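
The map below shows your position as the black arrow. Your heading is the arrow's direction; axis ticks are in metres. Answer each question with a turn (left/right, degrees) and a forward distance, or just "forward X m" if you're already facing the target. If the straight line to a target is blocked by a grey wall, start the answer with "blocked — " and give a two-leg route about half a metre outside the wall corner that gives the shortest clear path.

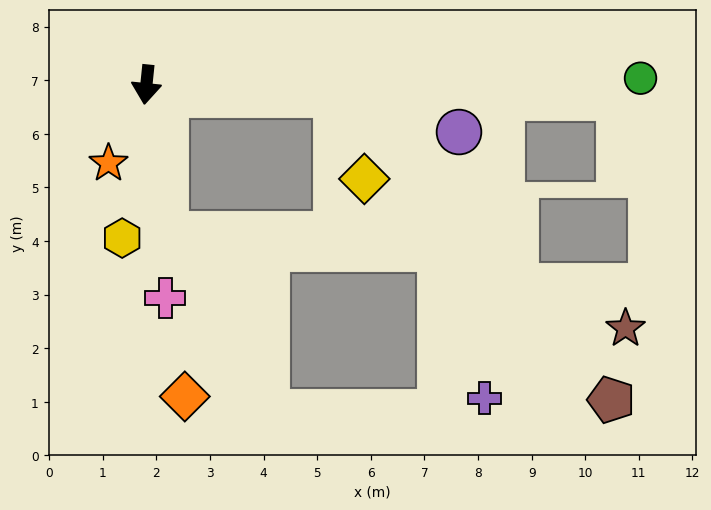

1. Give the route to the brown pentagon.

blocked — turn left 93°, forward 3.5 m, then turn right 45°, forward 7.7 m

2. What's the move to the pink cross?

turn left 11°, forward 4.0 m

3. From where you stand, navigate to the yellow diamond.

blocked — turn left 93°, forward 3.5 m, then turn right 68°, forward 1.7 m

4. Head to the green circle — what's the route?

turn left 97°, forward 9.2 m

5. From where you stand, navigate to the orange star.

turn right 20°, forward 1.6 m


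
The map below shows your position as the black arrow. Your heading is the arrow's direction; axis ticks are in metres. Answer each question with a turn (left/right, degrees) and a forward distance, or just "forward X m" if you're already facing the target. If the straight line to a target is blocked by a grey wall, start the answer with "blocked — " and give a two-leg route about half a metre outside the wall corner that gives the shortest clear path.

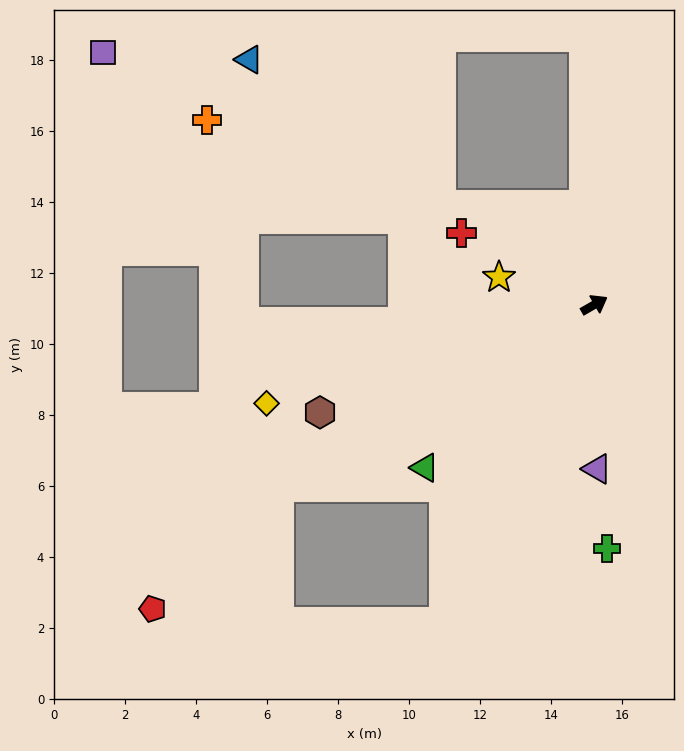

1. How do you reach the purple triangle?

turn right 119°, forward 4.6 m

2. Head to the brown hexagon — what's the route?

turn left 172°, forward 8.3 m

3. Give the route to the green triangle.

turn right 166°, forward 6.6 m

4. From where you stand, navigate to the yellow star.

turn left 134°, forward 2.8 m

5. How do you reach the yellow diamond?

turn left 167°, forward 9.6 m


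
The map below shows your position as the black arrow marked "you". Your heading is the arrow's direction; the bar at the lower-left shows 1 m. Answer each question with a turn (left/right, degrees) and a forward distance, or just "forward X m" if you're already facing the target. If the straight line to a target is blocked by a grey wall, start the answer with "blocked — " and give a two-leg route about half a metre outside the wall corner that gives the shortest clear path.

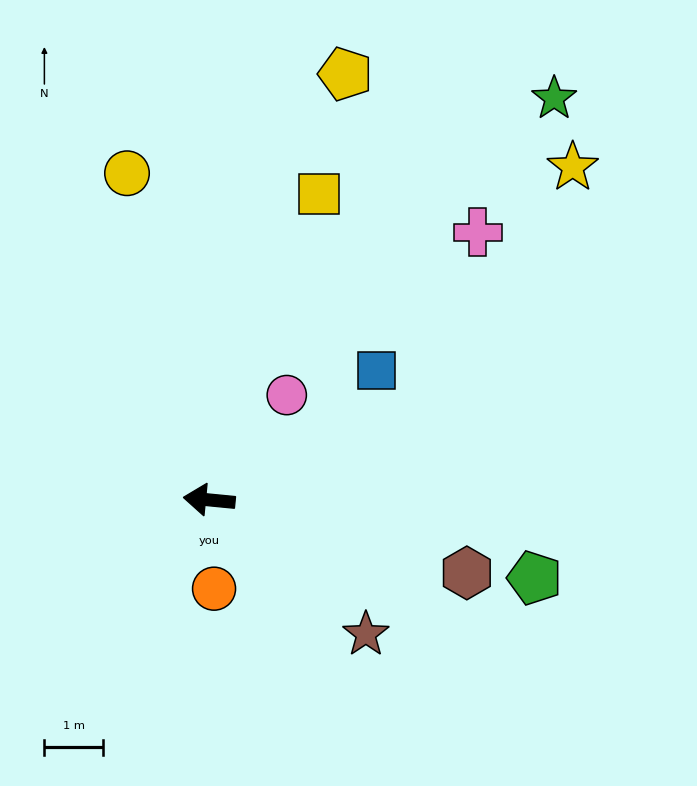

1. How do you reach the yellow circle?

turn right 70°, forward 5.7 m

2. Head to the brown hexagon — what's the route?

turn left 170°, forward 4.6 m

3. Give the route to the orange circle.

turn left 99°, forward 1.5 m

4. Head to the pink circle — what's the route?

turn right 121°, forward 2.2 m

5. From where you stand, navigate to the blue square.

turn right 137°, forward 3.6 m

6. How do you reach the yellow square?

turn right 104°, forward 5.5 m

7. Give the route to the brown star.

turn left 145°, forward 3.5 m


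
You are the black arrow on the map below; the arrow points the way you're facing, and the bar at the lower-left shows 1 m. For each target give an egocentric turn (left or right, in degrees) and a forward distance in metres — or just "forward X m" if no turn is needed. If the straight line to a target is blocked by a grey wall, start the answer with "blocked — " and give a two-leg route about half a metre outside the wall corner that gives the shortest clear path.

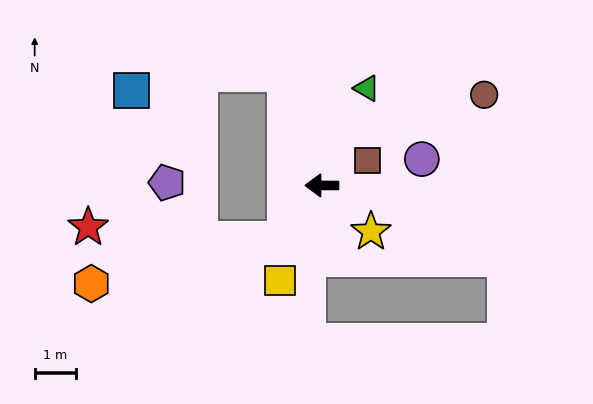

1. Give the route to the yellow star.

turn left 137°, forward 1.6 m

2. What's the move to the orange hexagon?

blocked — turn left 55°, forward 1.6 m, then turn right 42°, forward 4.8 m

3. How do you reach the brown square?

turn right 151°, forward 1.3 m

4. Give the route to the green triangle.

turn right 115°, forward 2.6 m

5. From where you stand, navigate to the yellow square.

turn left 67°, forward 2.5 m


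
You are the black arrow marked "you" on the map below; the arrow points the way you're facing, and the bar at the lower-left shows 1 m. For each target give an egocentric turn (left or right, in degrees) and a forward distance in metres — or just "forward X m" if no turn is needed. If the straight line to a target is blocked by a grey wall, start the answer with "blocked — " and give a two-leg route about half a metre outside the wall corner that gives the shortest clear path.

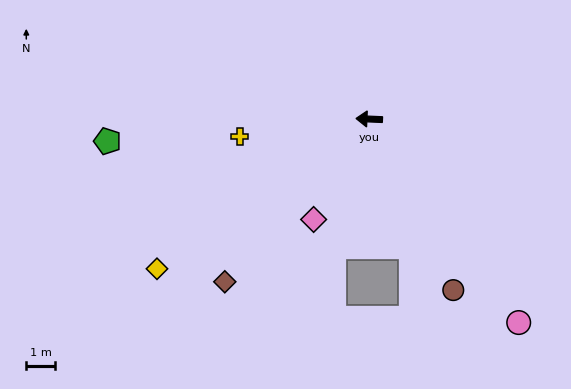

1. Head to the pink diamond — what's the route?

turn left 63°, forward 4.0 m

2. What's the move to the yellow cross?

turn left 10°, forward 4.5 m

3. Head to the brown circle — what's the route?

turn left 119°, forward 6.6 m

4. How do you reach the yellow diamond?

turn left 38°, forward 9.0 m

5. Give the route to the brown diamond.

turn left 51°, forward 7.6 m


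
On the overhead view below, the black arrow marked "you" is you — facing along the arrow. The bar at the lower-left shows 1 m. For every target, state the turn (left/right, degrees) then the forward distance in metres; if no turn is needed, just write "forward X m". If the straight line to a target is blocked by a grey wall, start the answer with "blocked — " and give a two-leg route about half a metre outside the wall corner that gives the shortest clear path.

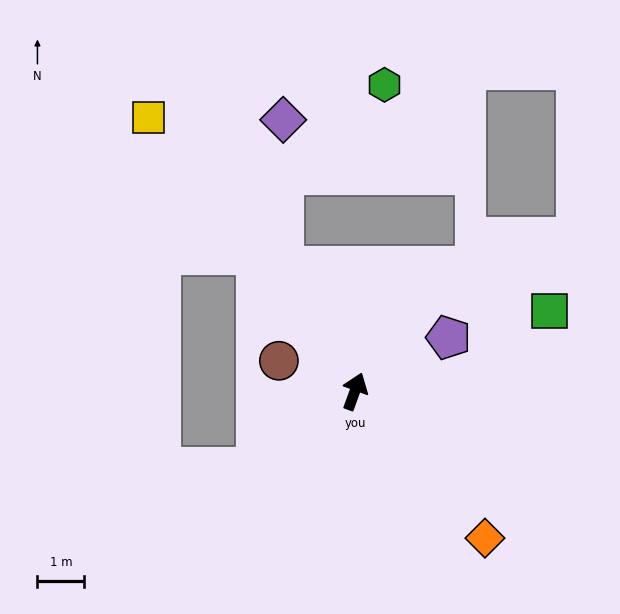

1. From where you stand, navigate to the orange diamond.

turn right 118°, forward 4.2 m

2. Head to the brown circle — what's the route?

turn left 88°, forward 1.7 m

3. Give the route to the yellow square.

turn left 57°, forward 7.3 m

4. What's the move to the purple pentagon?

turn right 40°, forward 2.3 m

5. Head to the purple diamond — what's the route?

blocked — turn left 49°, forward 3.1 m, then turn right 29°, forward 3.1 m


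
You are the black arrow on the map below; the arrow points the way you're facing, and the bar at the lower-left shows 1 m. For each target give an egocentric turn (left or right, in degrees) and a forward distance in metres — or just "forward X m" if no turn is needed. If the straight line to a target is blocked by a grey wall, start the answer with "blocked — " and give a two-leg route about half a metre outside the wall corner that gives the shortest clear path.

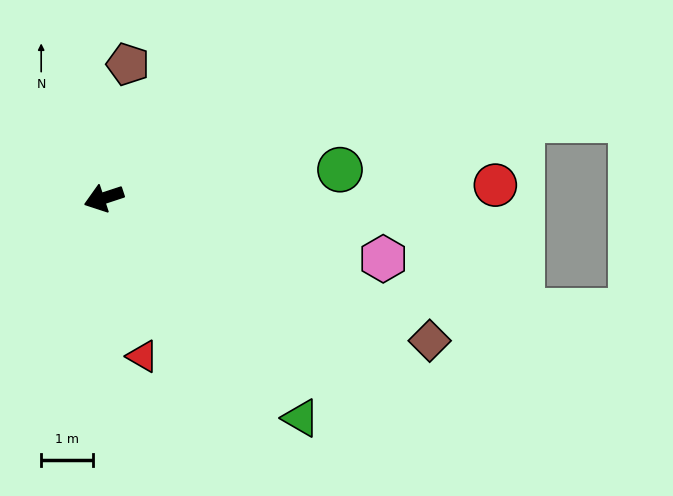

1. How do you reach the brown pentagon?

turn right 118°, forward 2.6 m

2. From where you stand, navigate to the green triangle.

turn left 114°, forward 5.7 m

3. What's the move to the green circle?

turn left 169°, forward 4.6 m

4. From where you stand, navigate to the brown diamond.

turn left 138°, forward 6.9 m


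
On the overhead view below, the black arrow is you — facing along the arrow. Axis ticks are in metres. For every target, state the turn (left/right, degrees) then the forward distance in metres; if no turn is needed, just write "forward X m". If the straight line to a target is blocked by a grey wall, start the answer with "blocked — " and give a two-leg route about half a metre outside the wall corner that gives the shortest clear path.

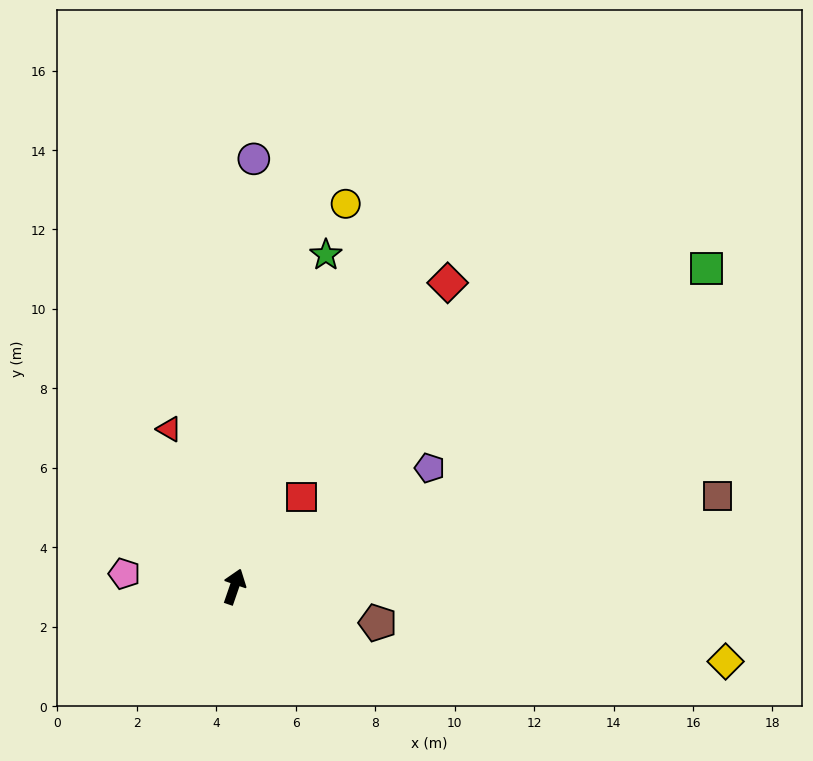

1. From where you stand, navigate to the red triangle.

turn left 41°, forward 4.3 m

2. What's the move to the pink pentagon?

turn left 102°, forward 2.8 m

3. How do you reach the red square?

turn right 18°, forward 2.8 m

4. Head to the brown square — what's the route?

turn right 60°, forward 12.4 m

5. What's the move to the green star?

turn left 4°, forward 8.7 m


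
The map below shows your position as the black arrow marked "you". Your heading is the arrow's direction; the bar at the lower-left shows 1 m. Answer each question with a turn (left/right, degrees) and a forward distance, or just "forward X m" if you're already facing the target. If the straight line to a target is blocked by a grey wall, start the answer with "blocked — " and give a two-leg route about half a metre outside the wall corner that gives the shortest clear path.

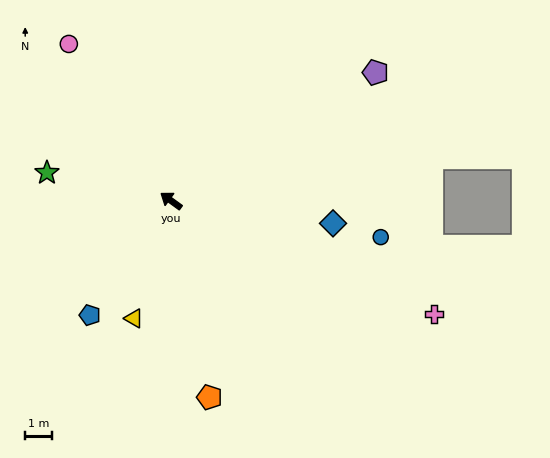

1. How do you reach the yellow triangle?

turn left 108°, forward 4.5 m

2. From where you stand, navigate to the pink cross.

turn right 167°, forward 10.5 m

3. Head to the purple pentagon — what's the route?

turn right 112°, forward 8.9 m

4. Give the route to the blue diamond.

turn right 152°, forward 6.0 m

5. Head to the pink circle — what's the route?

turn right 21°, forward 6.9 m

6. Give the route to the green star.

turn left 23°, forward 4.7 m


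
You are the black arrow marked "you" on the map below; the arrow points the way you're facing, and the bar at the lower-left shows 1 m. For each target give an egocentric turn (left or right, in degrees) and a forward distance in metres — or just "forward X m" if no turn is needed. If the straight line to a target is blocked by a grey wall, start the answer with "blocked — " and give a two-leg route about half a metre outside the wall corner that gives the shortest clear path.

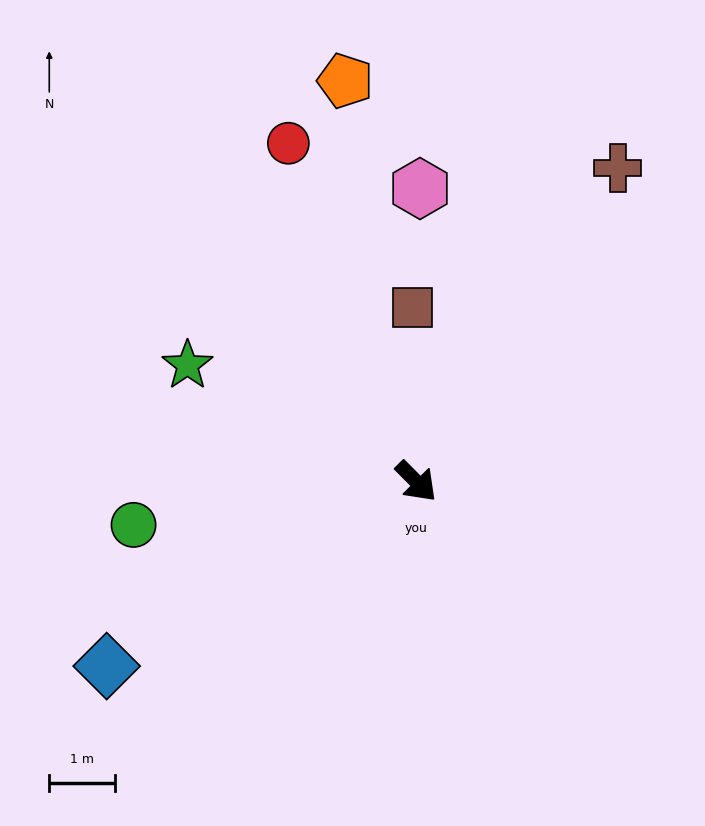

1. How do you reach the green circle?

turn right 126°, forward 4.4 m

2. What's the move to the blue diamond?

turn right 104°, forward 5.5 m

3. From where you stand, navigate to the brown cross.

turn left 102°, forward 5.7 m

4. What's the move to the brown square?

turn left 137°, forward 2.7 m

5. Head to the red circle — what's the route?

turn left 156°, forward 5.5 m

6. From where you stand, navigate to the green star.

turn right 162°, forward 3.9 m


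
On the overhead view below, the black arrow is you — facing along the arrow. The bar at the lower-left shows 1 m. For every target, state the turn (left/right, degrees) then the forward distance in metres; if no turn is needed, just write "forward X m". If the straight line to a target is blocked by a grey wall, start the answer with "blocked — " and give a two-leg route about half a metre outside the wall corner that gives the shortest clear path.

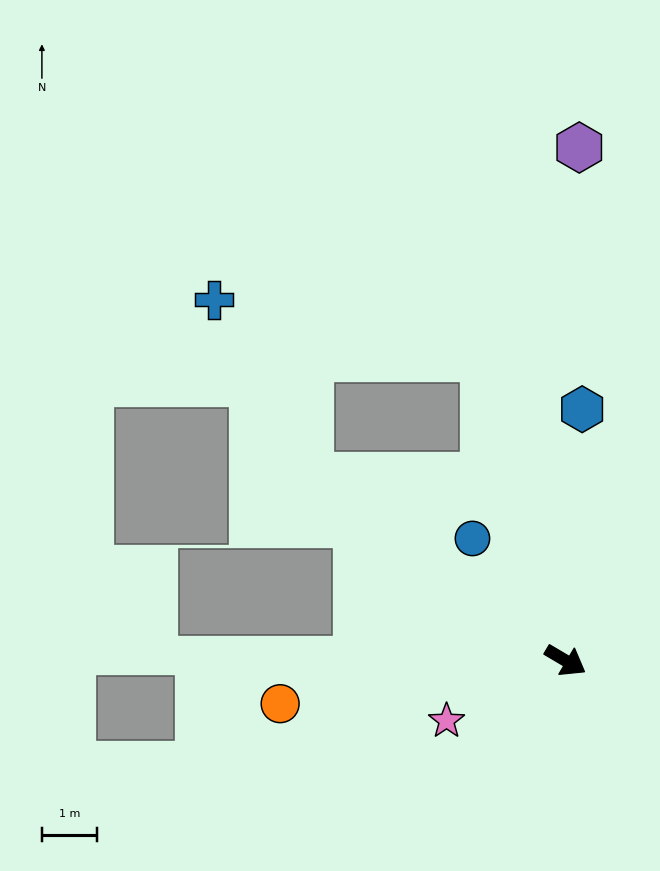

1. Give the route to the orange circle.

turn right 141°, forward 5.3 m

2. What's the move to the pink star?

turn right 123°, forward 2.4 m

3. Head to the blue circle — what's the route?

turn left 158°, forward 2.8 m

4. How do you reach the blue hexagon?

turn left 117°, forward 4.6 m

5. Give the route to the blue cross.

blocked — turn left 175°, forward 5.7 m, then turn right 26°, forward 3.7 m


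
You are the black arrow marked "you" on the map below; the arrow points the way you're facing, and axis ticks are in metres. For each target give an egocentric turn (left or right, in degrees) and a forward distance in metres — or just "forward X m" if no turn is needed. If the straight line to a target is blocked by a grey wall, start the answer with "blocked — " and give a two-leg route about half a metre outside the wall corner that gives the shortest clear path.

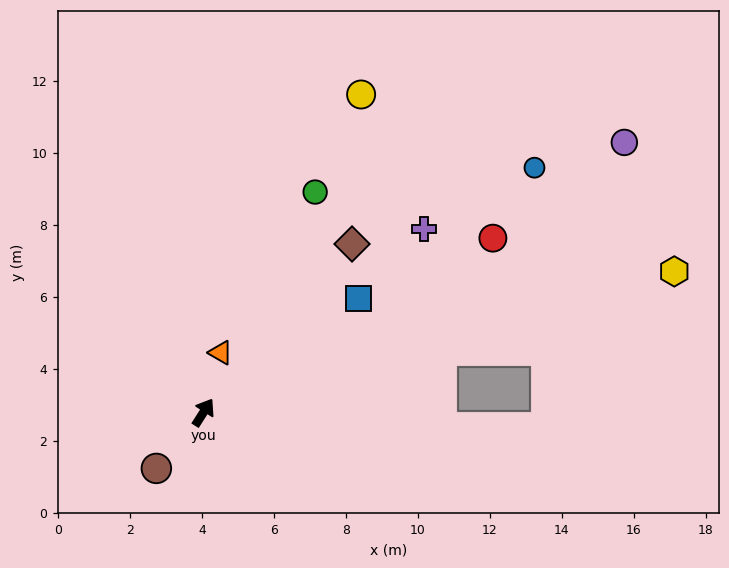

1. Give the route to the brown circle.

turn left 172°, forward 2.0 m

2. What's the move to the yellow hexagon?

turn right 41°, forward 13.7 m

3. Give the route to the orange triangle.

turn left 17°, forward 1.7 m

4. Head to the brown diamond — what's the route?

turn right 9°, forward 6.2 m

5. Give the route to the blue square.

turn right 21°, forward 5.3 m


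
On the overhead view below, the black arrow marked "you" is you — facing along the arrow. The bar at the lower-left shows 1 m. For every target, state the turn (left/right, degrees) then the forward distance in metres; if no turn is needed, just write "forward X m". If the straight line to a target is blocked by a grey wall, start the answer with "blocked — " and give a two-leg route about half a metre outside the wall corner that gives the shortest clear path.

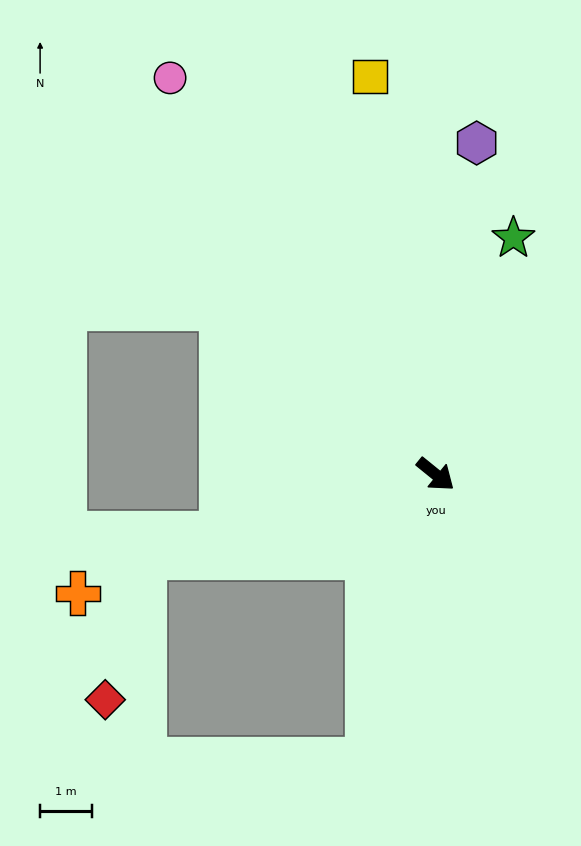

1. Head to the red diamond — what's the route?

blocked — turn right 125°, forward 5.8 m, then turn left 59°, forward 2.8 m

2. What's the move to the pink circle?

turn left 163°, forward 9.2 m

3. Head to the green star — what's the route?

turn left 111°, forward 4.8 m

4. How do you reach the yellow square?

turn left 138°, forward 7.8 m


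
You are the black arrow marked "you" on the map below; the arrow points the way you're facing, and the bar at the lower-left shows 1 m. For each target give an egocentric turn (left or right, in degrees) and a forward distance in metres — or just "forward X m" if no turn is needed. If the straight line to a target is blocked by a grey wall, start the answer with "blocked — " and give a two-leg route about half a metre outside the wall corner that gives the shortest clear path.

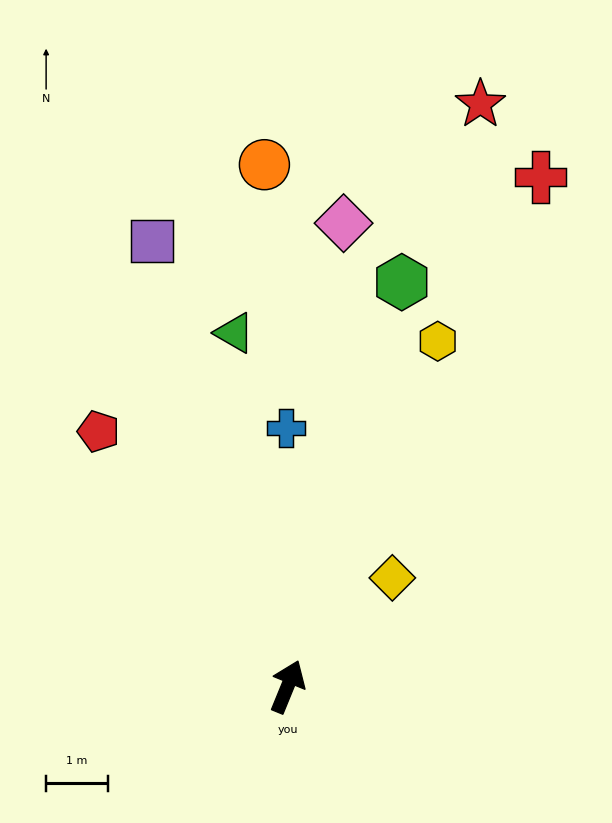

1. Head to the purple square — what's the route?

turn left 39°, forward 7.5 m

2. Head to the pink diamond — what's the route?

turn left 15°, forward 7.5 m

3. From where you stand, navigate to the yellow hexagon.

forward 6.1 m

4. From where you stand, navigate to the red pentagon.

turn left 59°, forward 5.1 m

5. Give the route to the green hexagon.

turn left 6°, forward 6.8 m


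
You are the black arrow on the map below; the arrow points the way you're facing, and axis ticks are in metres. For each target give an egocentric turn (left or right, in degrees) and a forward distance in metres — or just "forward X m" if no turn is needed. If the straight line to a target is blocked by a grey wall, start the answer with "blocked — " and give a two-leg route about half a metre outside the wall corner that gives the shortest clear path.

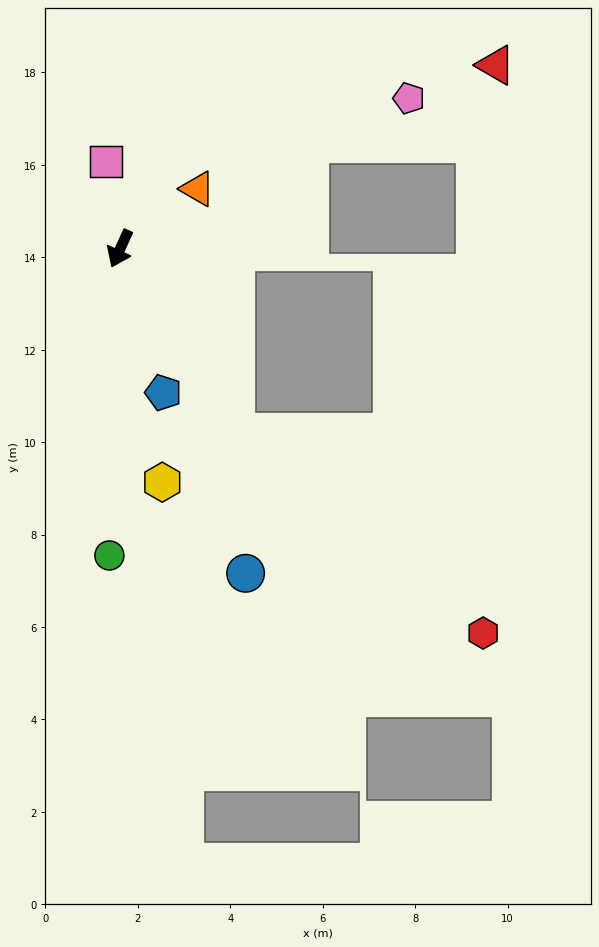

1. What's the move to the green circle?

turn left 23°, forward 6.6 m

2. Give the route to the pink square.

turn right 146°, forward 1.9 m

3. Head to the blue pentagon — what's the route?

turn left 41°, forward 3.3 m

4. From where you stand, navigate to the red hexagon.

blocked — turn left 57°, forward 4.7 m, then turn left 19°, forward 6.9 m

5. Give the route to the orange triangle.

turn left 152°, forward 2.1 m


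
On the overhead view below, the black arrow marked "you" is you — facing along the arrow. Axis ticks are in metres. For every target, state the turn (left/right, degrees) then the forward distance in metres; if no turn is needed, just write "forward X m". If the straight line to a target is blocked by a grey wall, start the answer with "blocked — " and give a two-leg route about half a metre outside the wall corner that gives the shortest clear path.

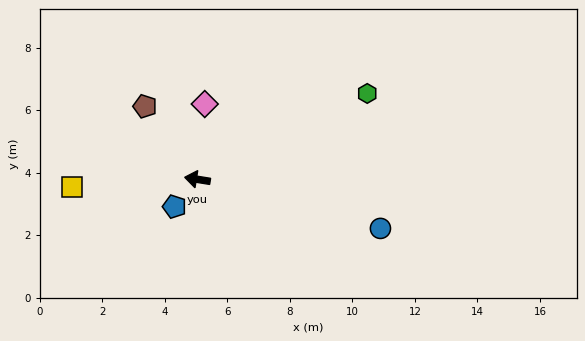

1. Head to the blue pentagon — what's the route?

turn left 59°, forward 1.1 m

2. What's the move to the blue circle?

turn left 174°, forward 6.1 m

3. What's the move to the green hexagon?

turn right 144°, forward 6.1 m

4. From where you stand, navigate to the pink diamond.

turn right 86°, forward 2.4 m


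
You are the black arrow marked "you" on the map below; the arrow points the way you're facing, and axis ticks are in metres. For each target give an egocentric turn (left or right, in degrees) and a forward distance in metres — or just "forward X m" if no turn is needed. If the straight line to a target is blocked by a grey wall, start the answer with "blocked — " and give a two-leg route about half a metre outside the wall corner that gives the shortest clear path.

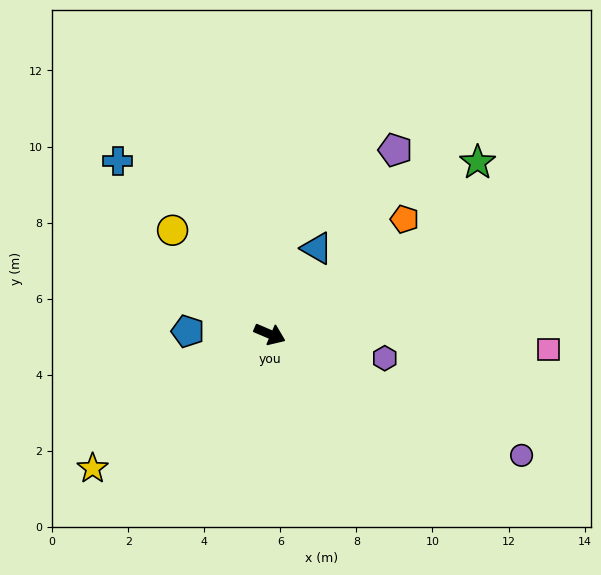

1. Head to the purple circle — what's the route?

turn right 3°, forward 7.3 m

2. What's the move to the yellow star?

turn right 120°, forward 5.8 m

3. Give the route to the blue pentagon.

turn right 159°, forward 2.2 m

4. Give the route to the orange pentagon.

turn left 64°, forward 4.7 m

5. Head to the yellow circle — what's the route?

turn left 156°, forward 3.7 m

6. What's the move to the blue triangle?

turn left 84°, forward 2.6 m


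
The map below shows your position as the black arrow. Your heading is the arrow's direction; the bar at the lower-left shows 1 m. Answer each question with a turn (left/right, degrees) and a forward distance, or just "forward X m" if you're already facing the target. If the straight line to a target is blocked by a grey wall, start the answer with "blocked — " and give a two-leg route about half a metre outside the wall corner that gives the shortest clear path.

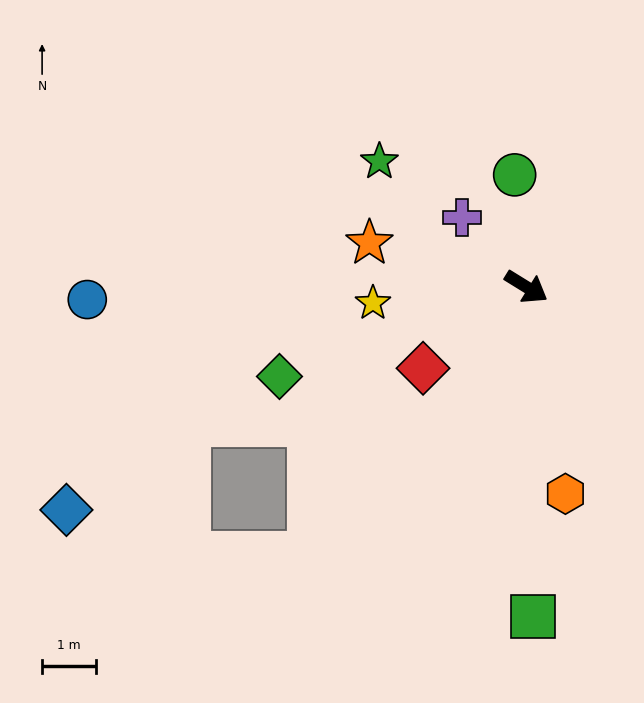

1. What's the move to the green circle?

turn left 128°, forward 2.1 m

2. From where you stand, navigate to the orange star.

turn right 164°, forward 3.0 m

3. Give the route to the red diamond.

turn right 110°, forward 2.4 m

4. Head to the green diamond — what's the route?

turn right 128°, forward 4.9 m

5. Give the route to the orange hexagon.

turn right 48°, forward 3.9 m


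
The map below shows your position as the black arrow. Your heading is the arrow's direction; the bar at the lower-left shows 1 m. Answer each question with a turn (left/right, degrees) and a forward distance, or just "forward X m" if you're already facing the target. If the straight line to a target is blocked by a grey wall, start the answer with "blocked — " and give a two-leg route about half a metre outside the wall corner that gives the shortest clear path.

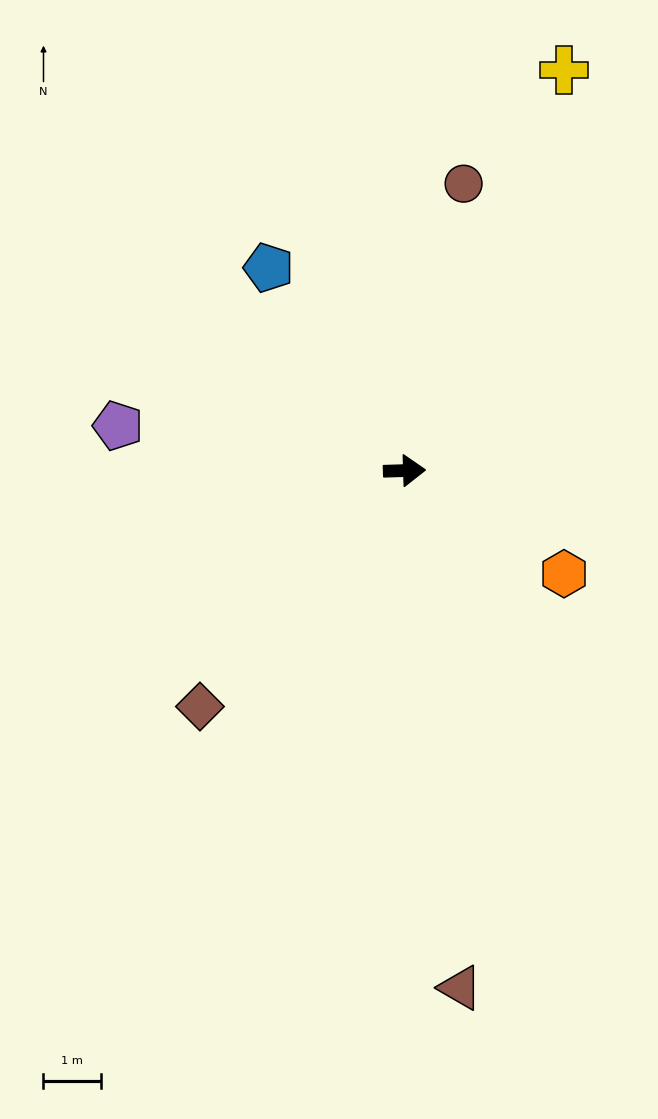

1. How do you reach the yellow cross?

turn left 66°, forward 7.5 m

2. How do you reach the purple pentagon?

turn left 169°, forward 5.1 m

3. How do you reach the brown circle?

turn left 77°, forward 5.1 m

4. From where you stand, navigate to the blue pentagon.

turn left 122°, forward 4.3 m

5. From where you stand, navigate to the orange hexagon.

turn right 35°, forward 3.3 m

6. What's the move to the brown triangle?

turn right 86°, forward 9.1 m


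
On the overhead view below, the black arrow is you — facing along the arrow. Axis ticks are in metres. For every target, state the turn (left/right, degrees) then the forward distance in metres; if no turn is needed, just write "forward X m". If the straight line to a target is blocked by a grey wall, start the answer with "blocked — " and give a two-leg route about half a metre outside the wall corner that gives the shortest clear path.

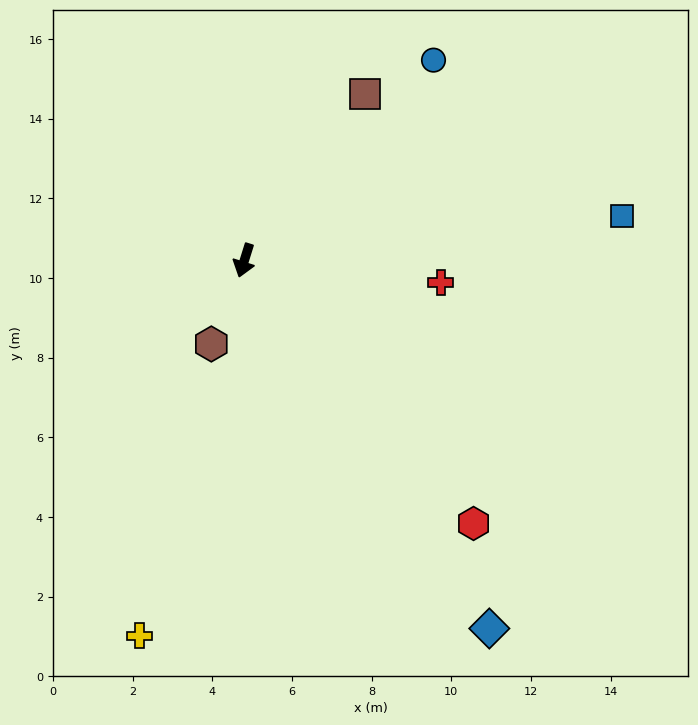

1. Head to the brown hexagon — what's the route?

turn right 4°, forward 2.3 m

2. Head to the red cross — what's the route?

turn left 101°, forward 5.0 m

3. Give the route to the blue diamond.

turn left 51°, forward 11.1 m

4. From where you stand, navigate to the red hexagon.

turn left 58°, forward 8.8 m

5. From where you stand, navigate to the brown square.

turn left 161°, forward 5.2 m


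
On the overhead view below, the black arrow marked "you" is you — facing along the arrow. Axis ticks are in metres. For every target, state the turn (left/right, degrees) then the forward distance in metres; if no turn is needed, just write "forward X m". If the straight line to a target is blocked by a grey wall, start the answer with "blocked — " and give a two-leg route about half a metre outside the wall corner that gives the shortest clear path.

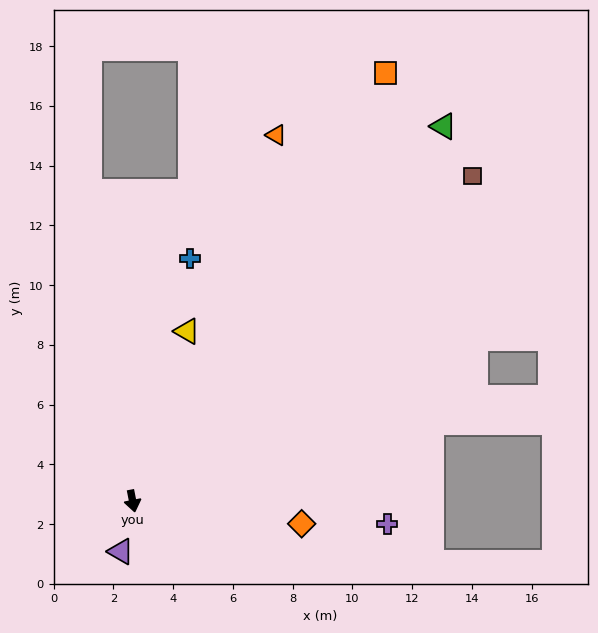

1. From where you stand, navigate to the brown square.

turn left 123°, forward 15.7 m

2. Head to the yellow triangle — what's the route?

turn left 151°, forward 6.0 m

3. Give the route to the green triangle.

turn left 129°, forward 16.3 m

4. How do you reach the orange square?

turn left 138°, forward 16.6 m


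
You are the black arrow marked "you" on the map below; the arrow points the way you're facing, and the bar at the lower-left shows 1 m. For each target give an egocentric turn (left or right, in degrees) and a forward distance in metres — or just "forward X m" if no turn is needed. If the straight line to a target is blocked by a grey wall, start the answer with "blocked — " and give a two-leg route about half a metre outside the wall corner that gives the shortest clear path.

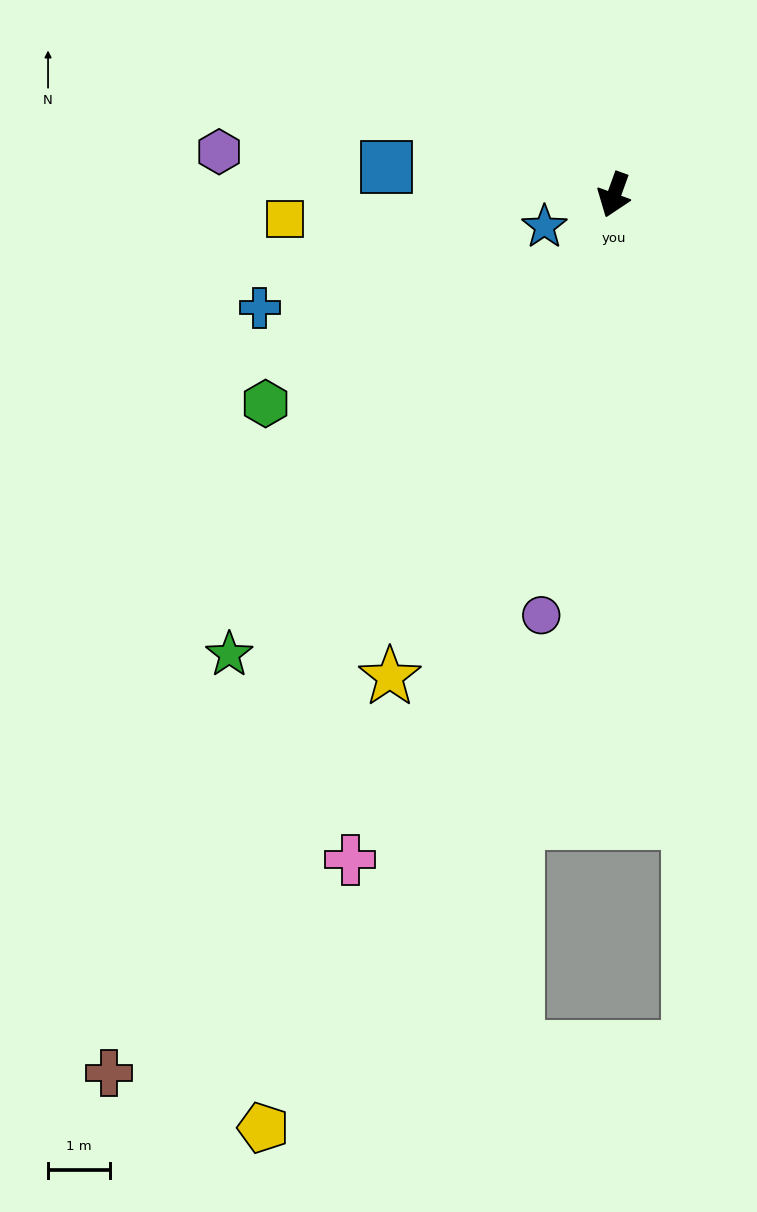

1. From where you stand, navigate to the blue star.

turn right 45°, forward 1.2 m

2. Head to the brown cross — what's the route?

turn right 10°, forward 16.2 m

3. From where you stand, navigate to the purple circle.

turn left 10°, forward 6.8 m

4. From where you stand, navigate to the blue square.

turn right 77°, forward 3.7 m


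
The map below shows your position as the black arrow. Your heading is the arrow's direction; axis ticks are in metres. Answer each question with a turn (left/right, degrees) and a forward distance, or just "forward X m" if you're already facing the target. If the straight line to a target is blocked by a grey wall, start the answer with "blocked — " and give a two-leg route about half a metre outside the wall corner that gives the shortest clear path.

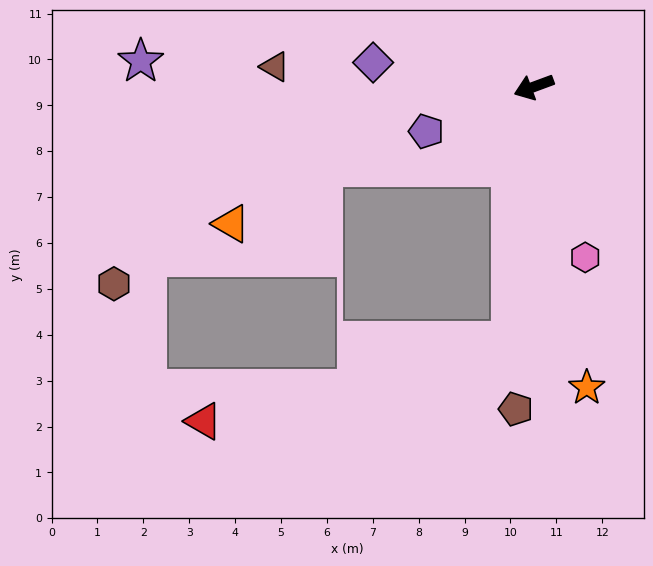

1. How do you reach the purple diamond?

turn right 29°, forward 3.5 m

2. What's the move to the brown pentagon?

turn left 66°, forward 7.0 m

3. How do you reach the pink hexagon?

turn left 86°, forward 3.9 m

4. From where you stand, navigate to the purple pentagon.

turn left 2°, forward 2.5 m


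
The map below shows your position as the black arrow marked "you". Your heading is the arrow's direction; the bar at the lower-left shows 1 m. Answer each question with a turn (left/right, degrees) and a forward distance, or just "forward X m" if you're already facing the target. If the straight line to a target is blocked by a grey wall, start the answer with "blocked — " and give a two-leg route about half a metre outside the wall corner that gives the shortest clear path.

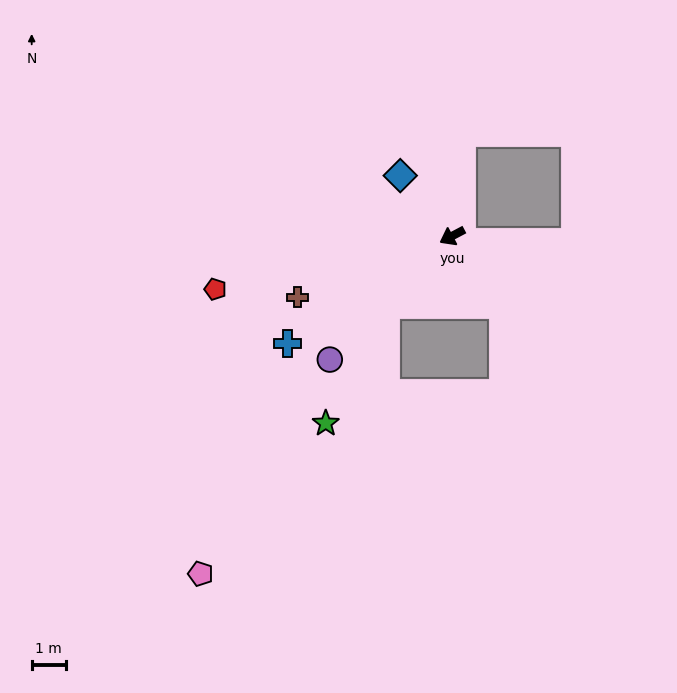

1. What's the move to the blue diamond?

turn right 77°, forward 2.3 m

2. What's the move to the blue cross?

turn left 5°, forward 5.7 m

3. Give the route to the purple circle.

turn left 17°, forward 5.1 m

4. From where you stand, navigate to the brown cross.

turn right 6°, forward 4.9 m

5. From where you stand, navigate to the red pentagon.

turn right 15°, forward 7.1 m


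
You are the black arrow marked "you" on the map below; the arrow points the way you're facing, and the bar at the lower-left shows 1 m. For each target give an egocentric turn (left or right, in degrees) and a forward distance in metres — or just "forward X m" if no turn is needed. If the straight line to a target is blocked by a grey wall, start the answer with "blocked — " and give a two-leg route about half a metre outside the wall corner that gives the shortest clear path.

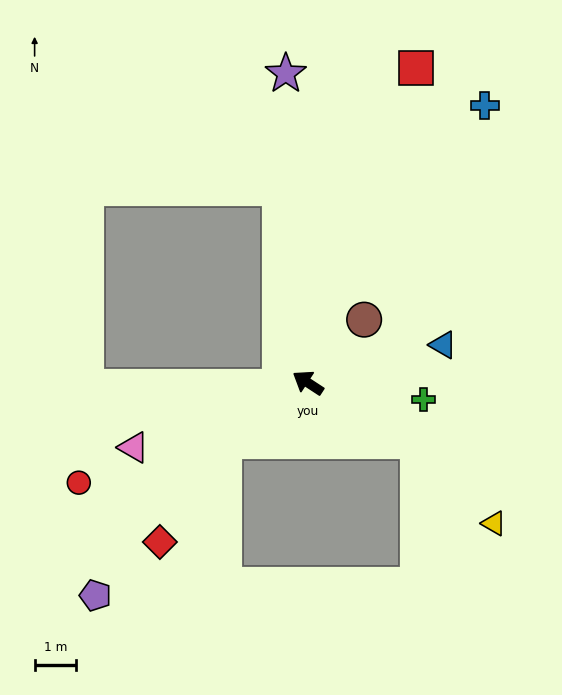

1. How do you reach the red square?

turn right 76°, forward 8.0 m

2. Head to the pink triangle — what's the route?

turn left 54°, forward 4.5 m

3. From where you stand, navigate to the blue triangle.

turn right 131°, forward 3.4 m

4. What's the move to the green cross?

turn right 155°, forward 2.8 m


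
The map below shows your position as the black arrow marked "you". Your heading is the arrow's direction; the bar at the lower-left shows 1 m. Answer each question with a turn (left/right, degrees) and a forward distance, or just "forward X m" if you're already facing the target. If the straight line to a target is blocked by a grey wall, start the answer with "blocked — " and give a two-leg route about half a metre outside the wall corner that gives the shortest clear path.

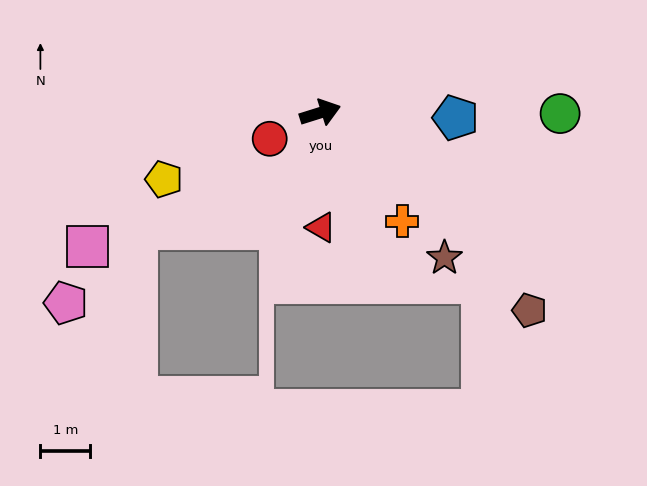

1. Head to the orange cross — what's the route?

turn right 70°, forward 2.7 m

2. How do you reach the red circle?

turn right 170°, forward 1.1 m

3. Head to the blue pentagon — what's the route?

turn right 20°, forward 2.7 m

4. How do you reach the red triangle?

turn right 107°, forward 2.3 m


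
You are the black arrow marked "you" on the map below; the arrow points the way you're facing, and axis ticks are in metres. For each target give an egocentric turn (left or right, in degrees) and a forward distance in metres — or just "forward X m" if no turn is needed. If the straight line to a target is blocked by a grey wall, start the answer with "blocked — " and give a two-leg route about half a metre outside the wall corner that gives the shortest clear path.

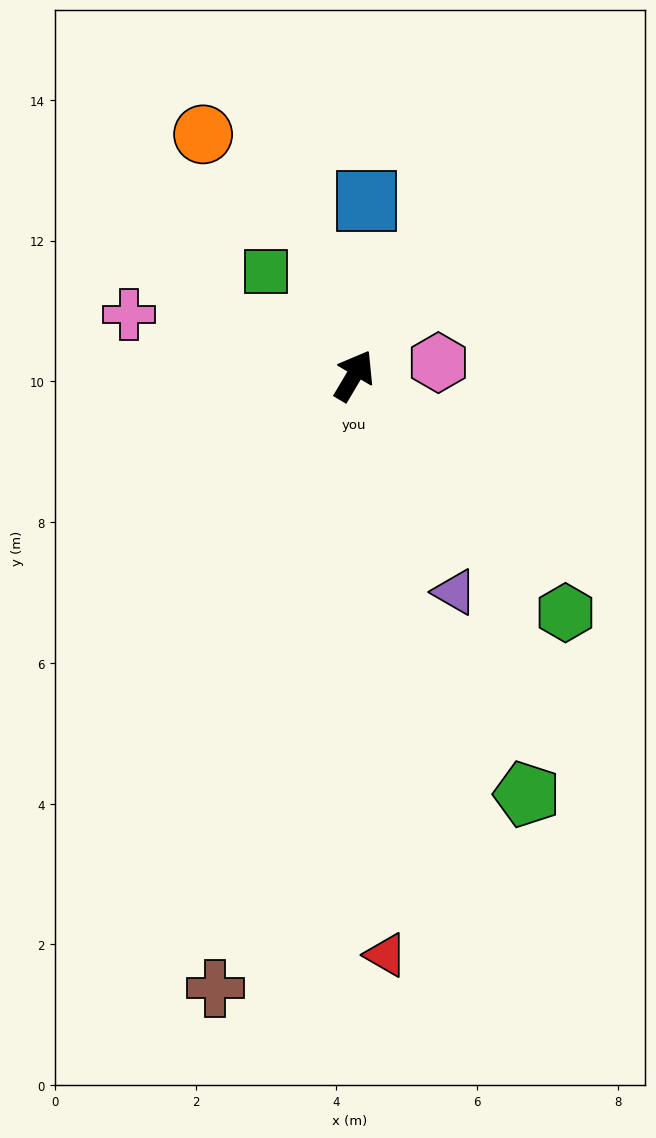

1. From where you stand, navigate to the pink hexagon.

turn right 51°, forward 1.2 m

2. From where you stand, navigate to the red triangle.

turn right 146°, forward 8.2 m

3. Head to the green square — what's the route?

turn left 71°, forward 1.9 m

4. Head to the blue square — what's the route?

turn left 27°, forward 2.5 m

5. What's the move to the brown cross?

turn right 162°, forward 8.9 m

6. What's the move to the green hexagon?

turn right 108°, forward 4.5 m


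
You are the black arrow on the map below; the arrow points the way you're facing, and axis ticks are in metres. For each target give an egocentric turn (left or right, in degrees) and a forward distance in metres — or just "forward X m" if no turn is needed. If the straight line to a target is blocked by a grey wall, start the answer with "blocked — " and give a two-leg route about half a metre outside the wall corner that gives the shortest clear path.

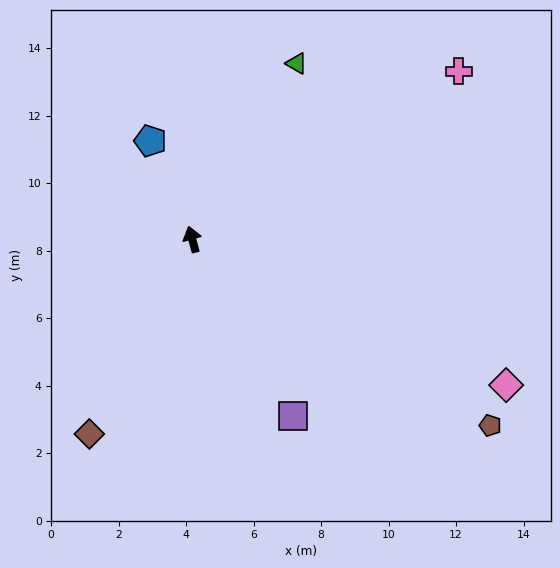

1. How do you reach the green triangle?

turn right 46°, forward 6.1 m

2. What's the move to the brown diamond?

turn left 137°, forward 6.5 m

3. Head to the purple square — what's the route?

turn right 166°, forward 6.0 m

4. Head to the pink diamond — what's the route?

turn right 130°, forward 10.3 m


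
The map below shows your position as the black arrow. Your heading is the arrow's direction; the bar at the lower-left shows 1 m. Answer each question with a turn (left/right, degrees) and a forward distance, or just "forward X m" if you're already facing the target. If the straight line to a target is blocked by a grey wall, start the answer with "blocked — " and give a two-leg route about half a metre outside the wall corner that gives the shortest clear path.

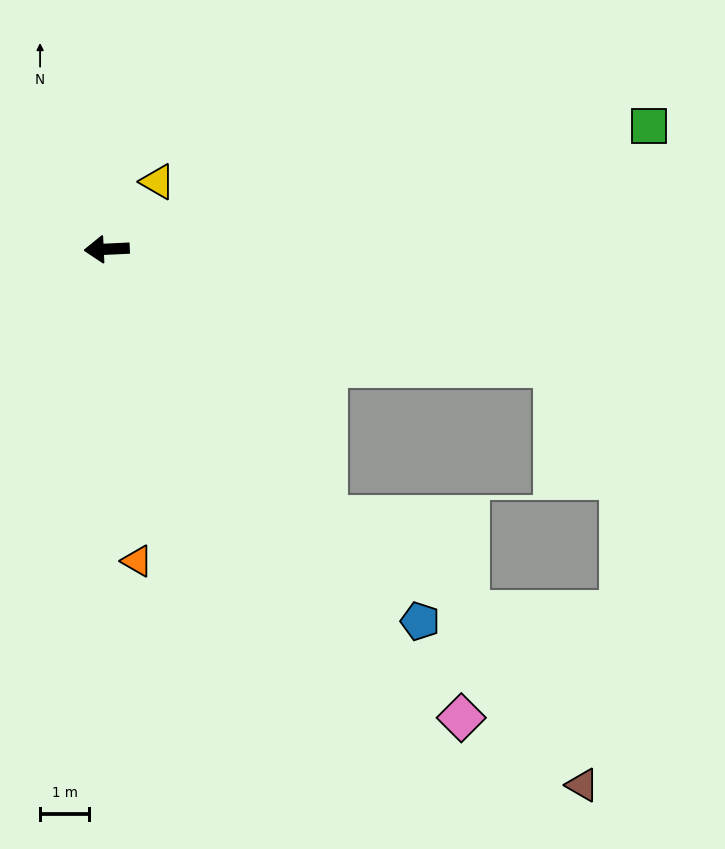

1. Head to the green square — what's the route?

turn right 170°, forward 11.4 m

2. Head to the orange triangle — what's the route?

turn left 93°, forward 6.4 m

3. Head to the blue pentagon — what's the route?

turn left 127°, forward 10.0 m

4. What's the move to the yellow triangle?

turn right 130°, forward 1.7 m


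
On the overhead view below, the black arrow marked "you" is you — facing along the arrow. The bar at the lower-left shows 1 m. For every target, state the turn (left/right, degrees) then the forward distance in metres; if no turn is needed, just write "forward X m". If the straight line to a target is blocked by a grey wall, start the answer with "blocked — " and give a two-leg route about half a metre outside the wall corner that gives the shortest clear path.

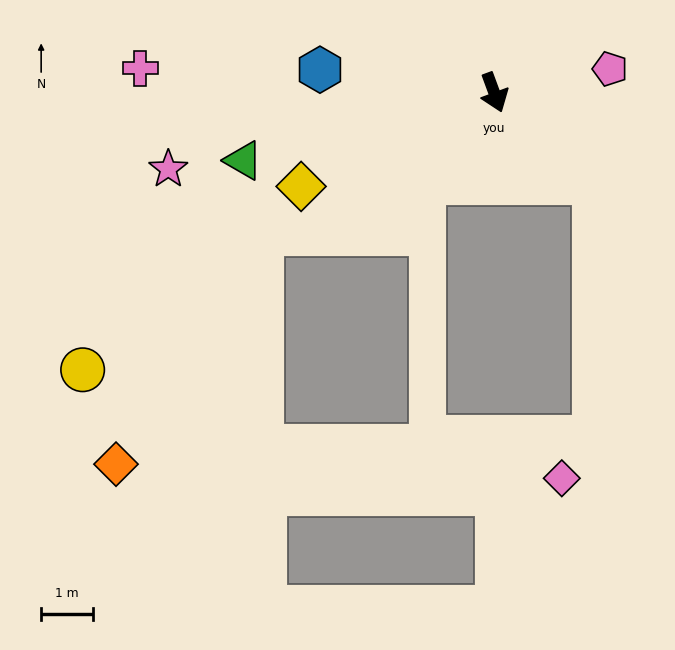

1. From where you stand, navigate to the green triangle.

turn right 95°, forward 5.0 m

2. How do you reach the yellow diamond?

turn right 84°, forward 4.1 m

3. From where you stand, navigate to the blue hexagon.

turn right 118°, forward 3.4 m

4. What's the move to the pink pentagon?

turn left 81°, forward 2.3 m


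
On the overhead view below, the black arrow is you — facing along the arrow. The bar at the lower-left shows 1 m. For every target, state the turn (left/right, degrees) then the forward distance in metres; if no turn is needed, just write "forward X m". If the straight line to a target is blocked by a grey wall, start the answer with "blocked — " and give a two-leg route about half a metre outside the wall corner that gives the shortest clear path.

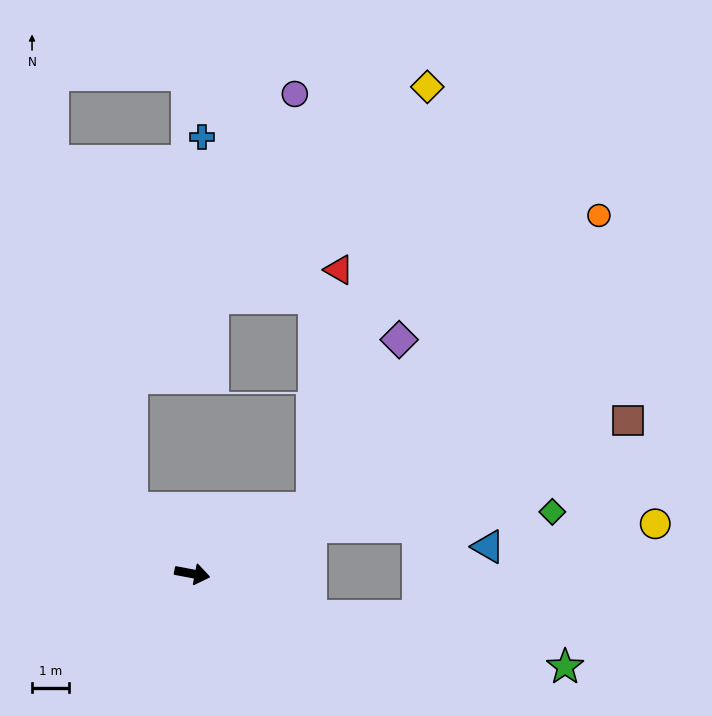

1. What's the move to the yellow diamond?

blocked — turn left 39°, forward 3.7 m, then turn left 46°, forward 11.7 m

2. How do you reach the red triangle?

blocked — turn left 39°, forward 3.7 m, then turn left 55°, forward 6.4 m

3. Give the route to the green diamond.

blocked — turn left 32°, forward 3.4 m, then turn right 18°, forward 6.5 m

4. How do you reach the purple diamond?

blocked — turn left 39°, forward 3.7 m, then turn left 34°, forward 5.1 m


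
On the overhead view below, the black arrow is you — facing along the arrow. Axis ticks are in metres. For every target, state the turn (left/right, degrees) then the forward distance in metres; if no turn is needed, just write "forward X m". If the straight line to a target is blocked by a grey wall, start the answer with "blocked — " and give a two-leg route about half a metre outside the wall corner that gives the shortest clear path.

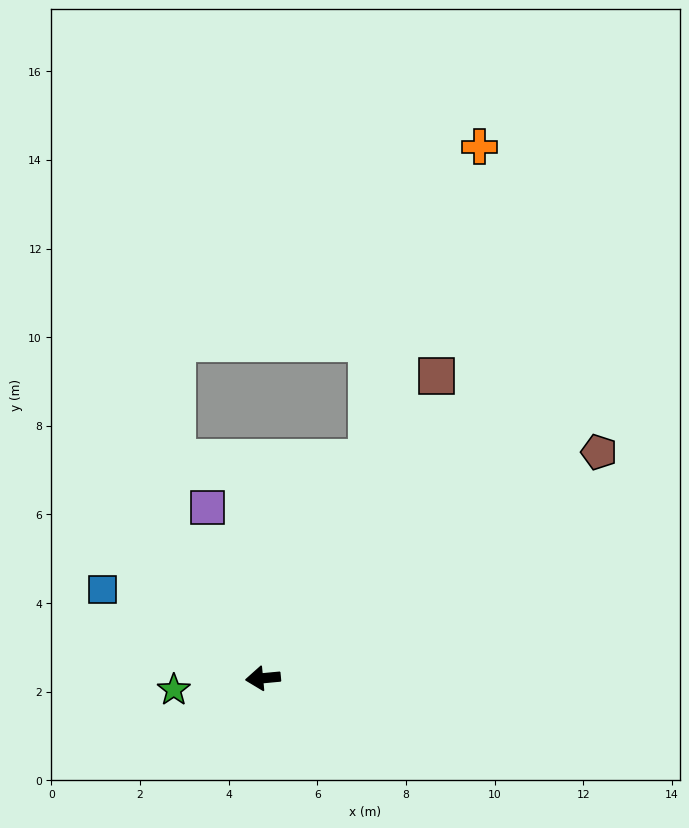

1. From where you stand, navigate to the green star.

turn left 2°, forward 2.0 m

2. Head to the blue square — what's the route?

turn right 34°, forward 4.1 m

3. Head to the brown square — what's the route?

turn right 125°, forward 7.9 m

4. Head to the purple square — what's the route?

turn right 77°, forward 4.1 m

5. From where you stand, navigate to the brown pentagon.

turn right 151°, forward 9.1 m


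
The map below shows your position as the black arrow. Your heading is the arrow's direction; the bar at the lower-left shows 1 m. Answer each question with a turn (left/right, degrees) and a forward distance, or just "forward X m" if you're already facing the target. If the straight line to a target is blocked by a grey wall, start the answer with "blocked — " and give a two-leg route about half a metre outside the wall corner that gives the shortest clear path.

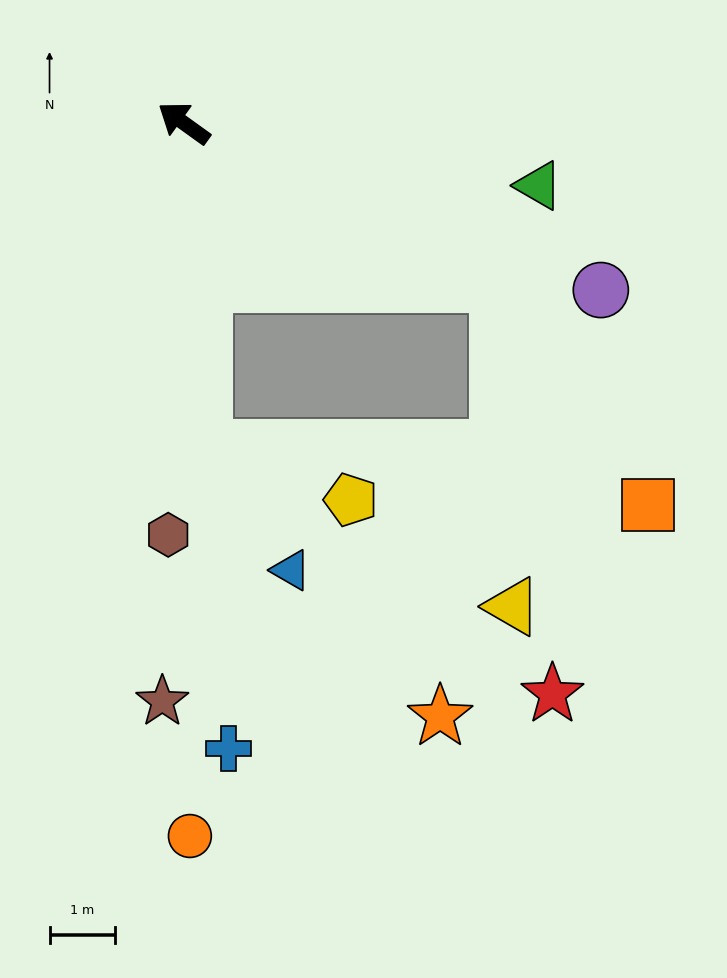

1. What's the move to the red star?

blocked — turn left 129°, forward 5.0 m, then turn left 51°, forward 6.5 m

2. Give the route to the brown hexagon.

turn left 124°, forward 6.3 m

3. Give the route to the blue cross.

turn left 130°, forward 9.5 m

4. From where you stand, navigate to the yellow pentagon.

blocked — turn left 129°, forward 5.0 m, then turn left 67°, forward 2.4 m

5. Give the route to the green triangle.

turn right 154°, forward 5.5 m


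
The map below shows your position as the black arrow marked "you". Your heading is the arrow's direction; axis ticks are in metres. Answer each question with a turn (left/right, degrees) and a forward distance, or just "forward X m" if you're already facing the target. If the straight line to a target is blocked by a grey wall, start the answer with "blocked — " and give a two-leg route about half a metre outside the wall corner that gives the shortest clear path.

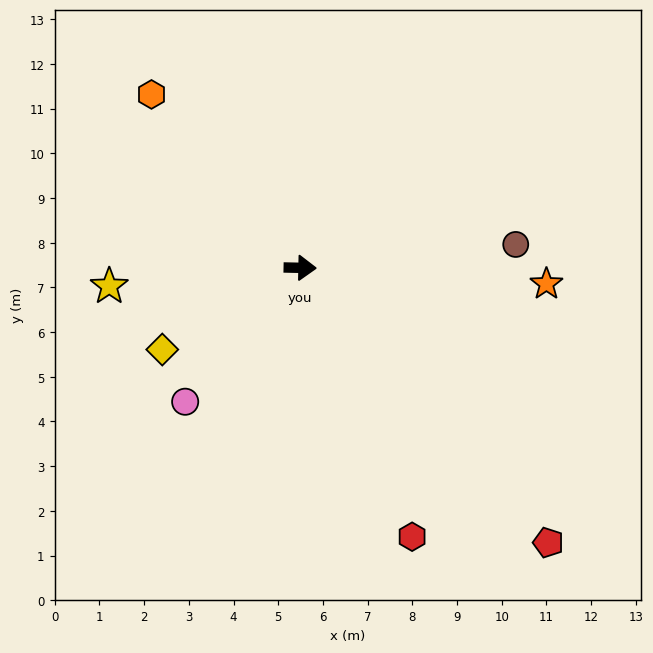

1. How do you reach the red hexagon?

turn right 66°, forward 6.5 m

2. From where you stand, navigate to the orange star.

turn right 3°, forward 5.5 m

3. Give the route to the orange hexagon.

turn left 132°, forward 5.1 m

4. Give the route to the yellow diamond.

turn right 148°, forward 3.6 m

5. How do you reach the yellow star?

turn right 173°, forward 4.3 m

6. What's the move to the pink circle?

turn right 129°, forward 3.9 m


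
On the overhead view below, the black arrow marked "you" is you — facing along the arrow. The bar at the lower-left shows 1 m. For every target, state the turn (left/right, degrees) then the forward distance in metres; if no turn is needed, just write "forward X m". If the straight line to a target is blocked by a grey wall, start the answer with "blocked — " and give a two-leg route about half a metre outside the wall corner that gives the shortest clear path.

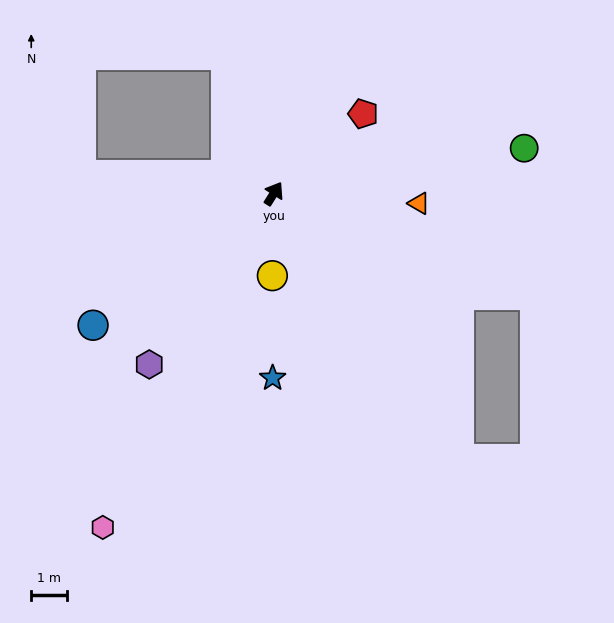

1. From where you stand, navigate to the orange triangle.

turn right 62°, forward 4.1 m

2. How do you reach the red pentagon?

turn right 16°, forward 3.4 m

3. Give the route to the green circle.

turn right 48°, forward 7.2 m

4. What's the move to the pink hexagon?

turn right 175°, forward 10.6 m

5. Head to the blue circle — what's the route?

turn left 158°, forward 6.3 m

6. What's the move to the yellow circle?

turn right 149°, forward 2.3 m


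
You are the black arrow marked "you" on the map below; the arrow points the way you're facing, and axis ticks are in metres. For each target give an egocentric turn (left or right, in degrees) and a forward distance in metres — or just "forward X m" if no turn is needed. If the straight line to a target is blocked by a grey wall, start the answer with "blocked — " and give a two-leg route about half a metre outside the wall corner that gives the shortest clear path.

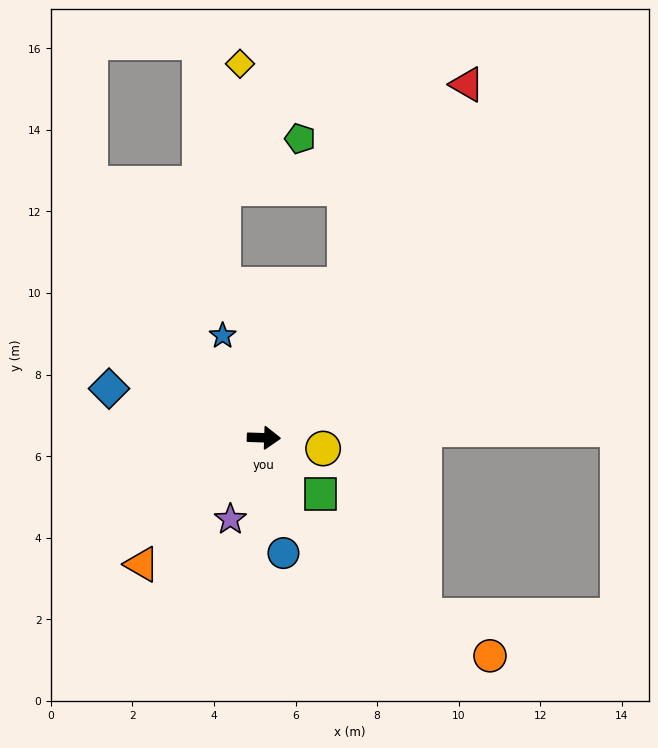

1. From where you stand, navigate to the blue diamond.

turn left 164°, forward 4.0 m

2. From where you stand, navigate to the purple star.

turn right 110°, forward 2.2 m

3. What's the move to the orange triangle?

turn right 132°, forward 4.3 m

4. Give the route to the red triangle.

turn left 62°, forward 10.0 m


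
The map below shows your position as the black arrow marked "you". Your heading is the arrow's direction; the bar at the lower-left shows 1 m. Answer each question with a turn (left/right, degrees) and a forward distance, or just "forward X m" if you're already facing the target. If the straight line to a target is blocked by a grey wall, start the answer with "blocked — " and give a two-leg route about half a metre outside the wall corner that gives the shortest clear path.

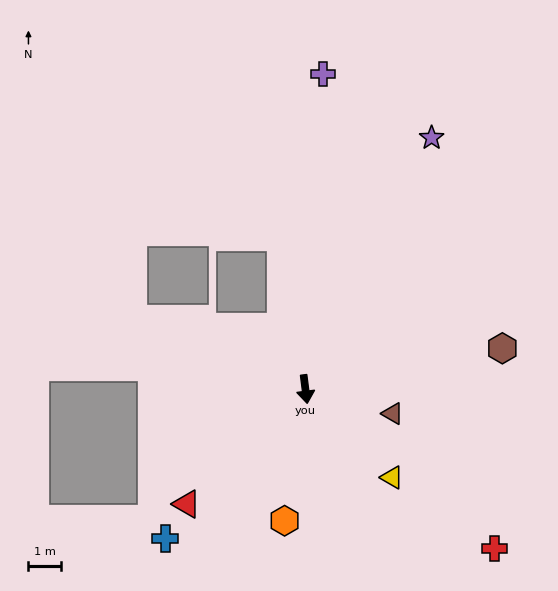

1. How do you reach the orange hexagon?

turn right 16°, forward 4.1 m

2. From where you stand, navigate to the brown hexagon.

turn left 95°, forward 6.2 m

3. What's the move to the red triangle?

turn right 53°, forward 5.1 m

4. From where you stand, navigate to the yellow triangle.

turn left 37°, forward 3.8 m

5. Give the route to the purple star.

turn left 146°, forward 8.7 m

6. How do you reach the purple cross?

turn left 170°, forward 9.8 m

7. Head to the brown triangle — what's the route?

turn left 67°, forward 2.8 m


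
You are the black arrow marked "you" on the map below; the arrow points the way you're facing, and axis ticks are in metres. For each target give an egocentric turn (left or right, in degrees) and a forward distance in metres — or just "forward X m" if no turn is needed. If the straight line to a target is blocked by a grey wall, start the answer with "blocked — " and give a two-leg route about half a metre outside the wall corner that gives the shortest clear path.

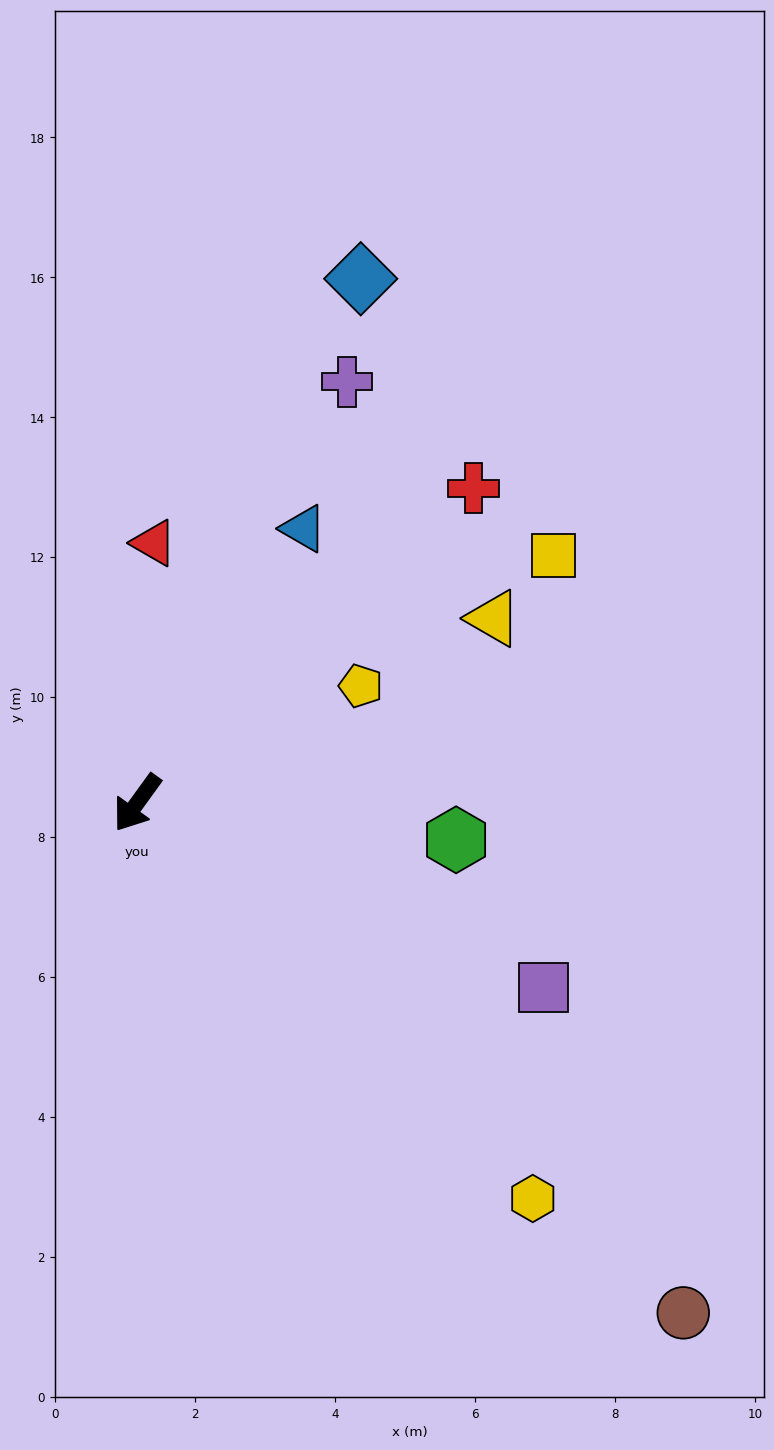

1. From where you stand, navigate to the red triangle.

turn right 148°, forward 3.7 m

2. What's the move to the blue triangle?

turn right 175°, forward 4.6 m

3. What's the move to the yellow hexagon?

turn left 81°, forward 8.0 m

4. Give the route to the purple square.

turn left 101°, forward 6.4 m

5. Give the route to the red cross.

turn left 169°, forward 6.6 m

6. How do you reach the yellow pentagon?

turn left 154°, forward 3.6 m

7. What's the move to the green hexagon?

turn left 119°, forward 4.6 m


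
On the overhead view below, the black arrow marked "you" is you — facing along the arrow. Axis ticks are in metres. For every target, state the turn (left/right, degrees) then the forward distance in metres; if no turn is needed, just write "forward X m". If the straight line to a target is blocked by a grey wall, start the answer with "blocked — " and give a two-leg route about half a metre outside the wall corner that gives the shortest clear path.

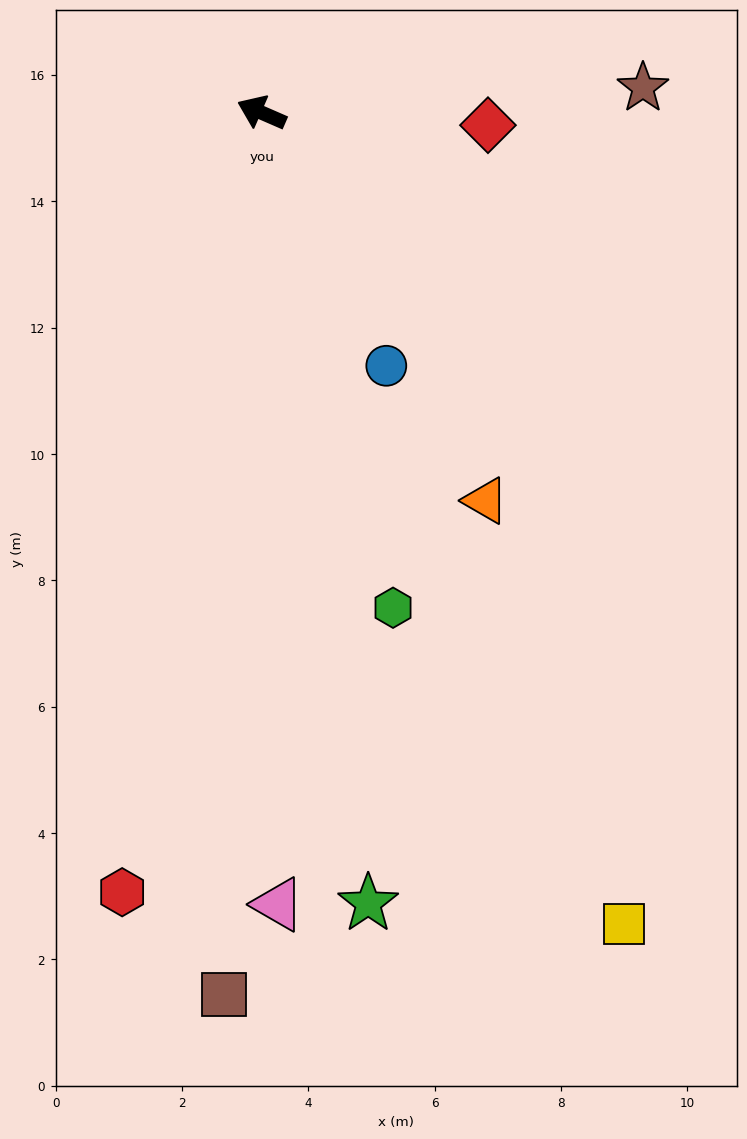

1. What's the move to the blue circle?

turn left 140°, forward 4.5 m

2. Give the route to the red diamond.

turn right 160°, forward 3.6 m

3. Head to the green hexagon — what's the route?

turn left 128°, forward 8.1 m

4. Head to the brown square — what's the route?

turn left 111°, forward 14.0 m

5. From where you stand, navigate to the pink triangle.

turn left 115°, forward 12.5 m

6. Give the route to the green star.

turn left 121°, forward 12.6 m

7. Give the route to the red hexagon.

turn left 103°, forward 12.5 m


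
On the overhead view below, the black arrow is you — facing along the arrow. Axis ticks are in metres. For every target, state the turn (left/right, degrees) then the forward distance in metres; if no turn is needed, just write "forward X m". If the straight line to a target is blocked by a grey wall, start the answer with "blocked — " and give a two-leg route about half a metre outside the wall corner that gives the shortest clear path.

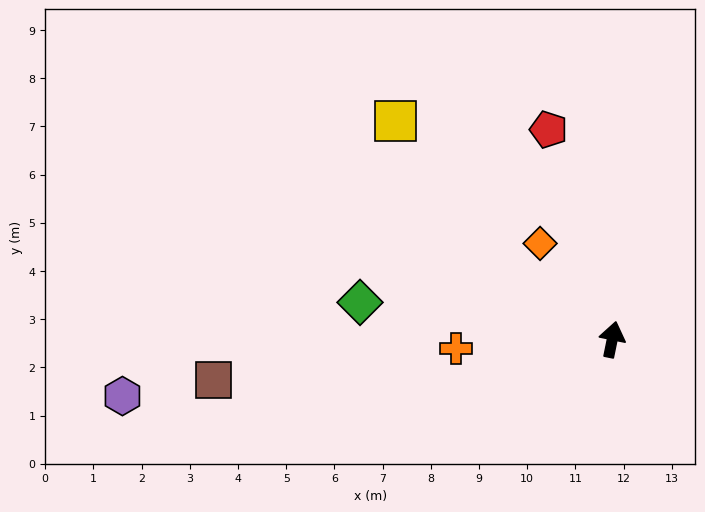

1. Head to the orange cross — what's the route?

turn left 105°, forward 3.2 m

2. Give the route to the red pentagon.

turn left 28°, forward 4.5 m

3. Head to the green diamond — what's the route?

turn left 93°, forward 5.3 m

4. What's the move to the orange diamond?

turn left 48°, forward 2.5 m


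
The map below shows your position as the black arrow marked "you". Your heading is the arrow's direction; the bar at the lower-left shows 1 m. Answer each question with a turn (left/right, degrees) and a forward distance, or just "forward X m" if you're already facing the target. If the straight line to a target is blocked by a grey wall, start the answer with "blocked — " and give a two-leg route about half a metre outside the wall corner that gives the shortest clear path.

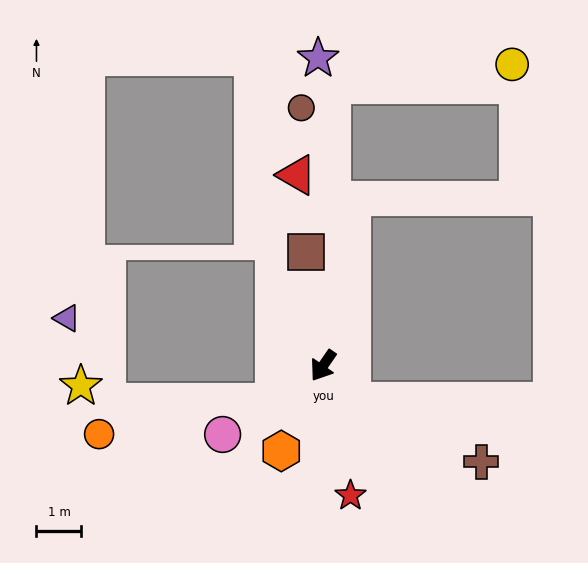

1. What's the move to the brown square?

turn right 137°, forward 2.6 m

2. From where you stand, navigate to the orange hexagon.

turn left 8°, forward 2.1 m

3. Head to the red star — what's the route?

turn left 46°, forward 2.9 m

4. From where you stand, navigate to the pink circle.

turn right 21°, forward 2.7 m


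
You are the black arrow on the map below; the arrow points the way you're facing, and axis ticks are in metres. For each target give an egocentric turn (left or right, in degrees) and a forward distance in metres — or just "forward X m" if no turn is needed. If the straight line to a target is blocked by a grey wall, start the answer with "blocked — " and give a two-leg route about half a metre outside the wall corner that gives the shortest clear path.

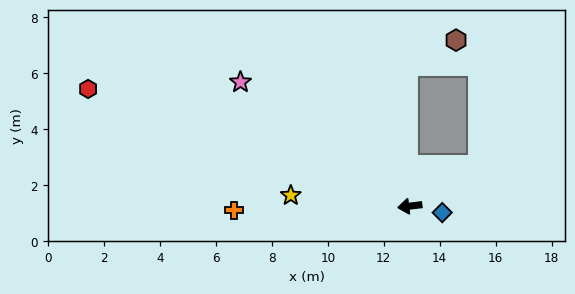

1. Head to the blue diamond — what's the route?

turn left 162°, forward 1.2 m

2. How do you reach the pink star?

turn right 43°, forward 7.5 m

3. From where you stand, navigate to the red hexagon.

turn right 27°, forward 12.2 m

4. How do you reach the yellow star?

turn right 12°, forward 4.3 m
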